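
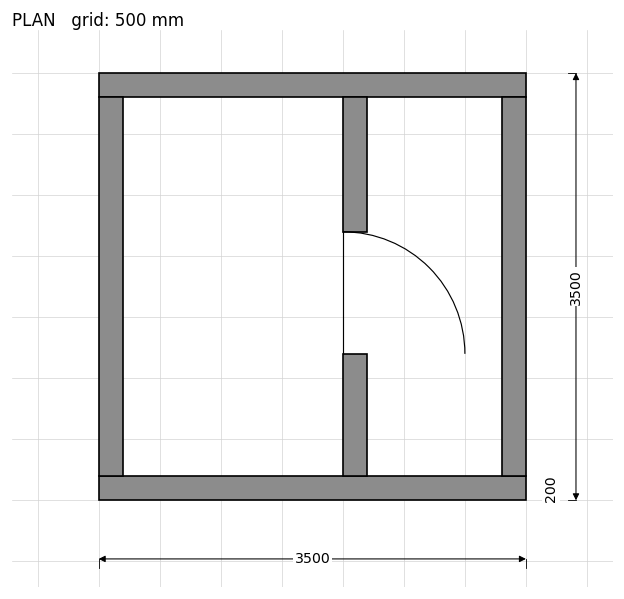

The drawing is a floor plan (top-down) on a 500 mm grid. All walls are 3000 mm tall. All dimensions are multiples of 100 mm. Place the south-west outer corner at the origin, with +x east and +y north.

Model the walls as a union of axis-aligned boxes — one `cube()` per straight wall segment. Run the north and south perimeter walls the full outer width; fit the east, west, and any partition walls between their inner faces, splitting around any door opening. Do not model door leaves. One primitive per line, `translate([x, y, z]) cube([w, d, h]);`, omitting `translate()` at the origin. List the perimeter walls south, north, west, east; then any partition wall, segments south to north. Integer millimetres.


cube([3500, 200, 3000]);
translate([0, 3300, 0]) cube([3500, 200, 3000]);
translate([0, 200, 0]) cube([200, 3100, 3000]);
translate([3300, 200, 0]) cube([200, 3100, 3000]);
translate([2000, 200, 0]) cube([200, 1000, 3000]);
translate([2000, 2200, 0]) cube([200, 1100, 3000]);


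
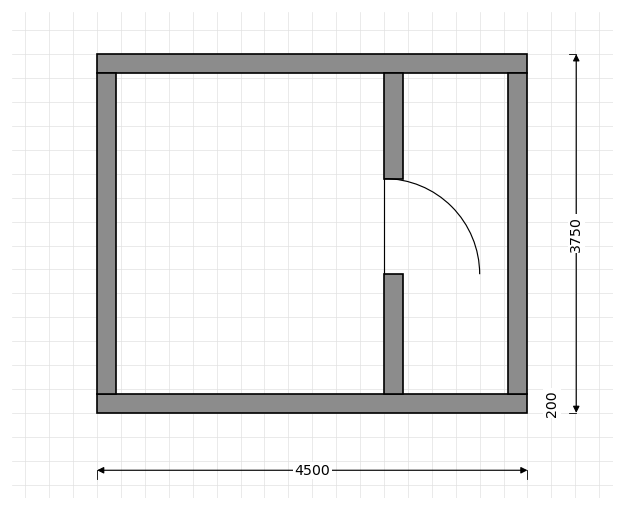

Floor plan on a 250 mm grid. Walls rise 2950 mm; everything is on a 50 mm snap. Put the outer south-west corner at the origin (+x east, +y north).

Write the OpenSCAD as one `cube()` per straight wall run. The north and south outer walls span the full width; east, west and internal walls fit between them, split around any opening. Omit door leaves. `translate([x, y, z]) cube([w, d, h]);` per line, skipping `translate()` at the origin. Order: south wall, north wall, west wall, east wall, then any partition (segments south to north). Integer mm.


cube([4500, 200, 2950]);
translate([0, 3550, 0]) cube([4500, 200, 2950]);
translate([0, 200, 0]) cube([200, 3350, 2950]);
translate([4300, 200, 0]) cube([200, 3350, 2950]);
translate([3000, 200, 0]) cube([200, 1250, 2950]);
translate([3000, 2450, 0]) cube([200, 1100, 2950]);


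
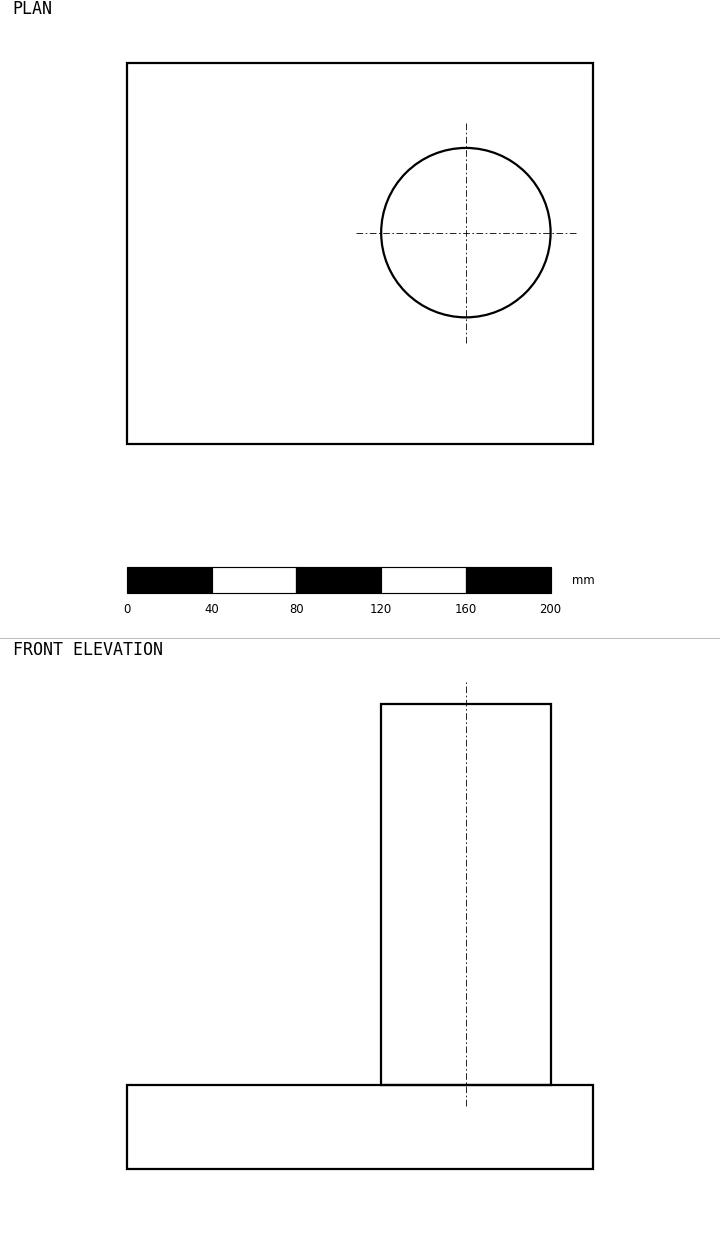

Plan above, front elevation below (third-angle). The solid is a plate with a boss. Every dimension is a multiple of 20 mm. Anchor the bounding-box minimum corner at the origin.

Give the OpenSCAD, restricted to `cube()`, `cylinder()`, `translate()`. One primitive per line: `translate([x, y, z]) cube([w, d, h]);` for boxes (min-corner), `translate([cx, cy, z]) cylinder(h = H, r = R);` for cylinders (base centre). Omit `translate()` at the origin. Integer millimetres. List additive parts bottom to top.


cube([220, 180, 40]);
translate([160, 100, 40]) cylinder(h = 180, r = 40);


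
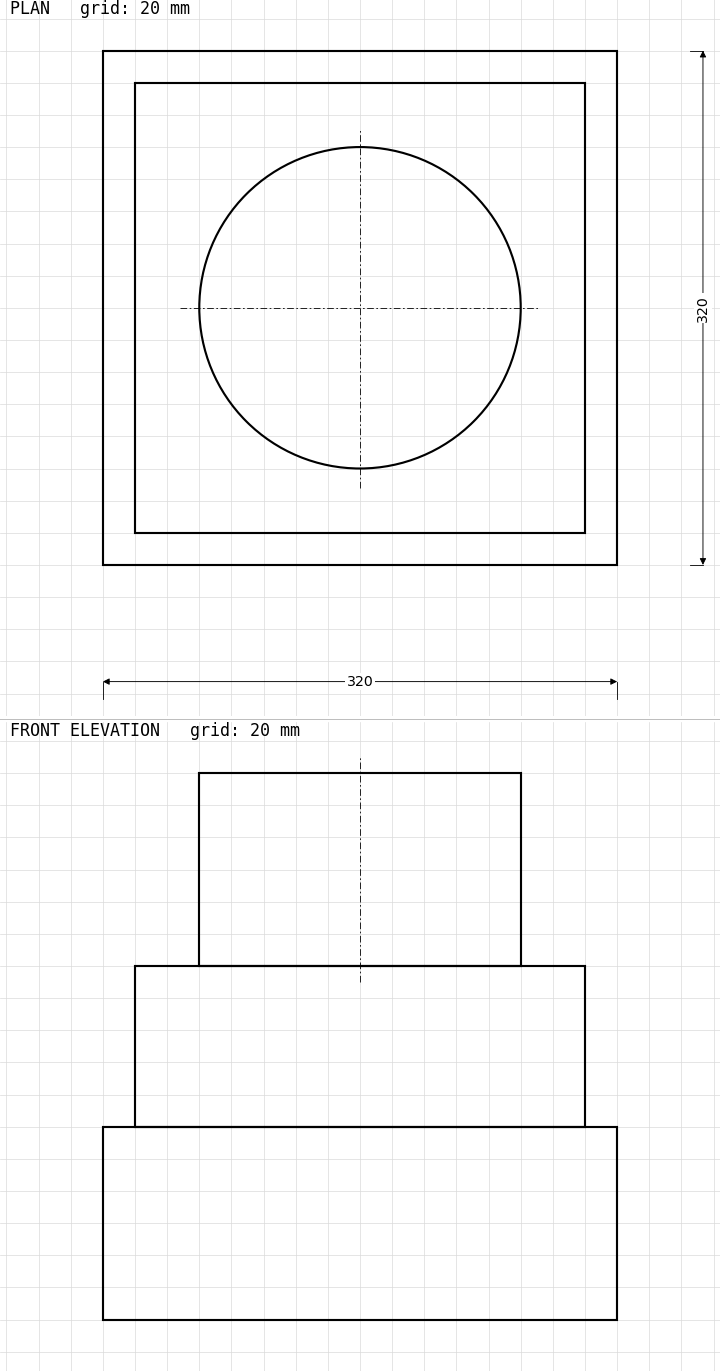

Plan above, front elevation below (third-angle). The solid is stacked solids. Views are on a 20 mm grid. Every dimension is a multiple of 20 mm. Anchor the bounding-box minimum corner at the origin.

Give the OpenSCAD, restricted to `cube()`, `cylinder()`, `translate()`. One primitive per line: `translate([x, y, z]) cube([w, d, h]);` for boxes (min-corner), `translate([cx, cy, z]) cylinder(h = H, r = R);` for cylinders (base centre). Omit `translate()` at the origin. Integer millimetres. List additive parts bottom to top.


cube([320, 320, 120]);
translate([20, 20, 120]) cube([280, 280, 100]);
translate([160, 160, 220]) cylinder(h = 120, r = 100);


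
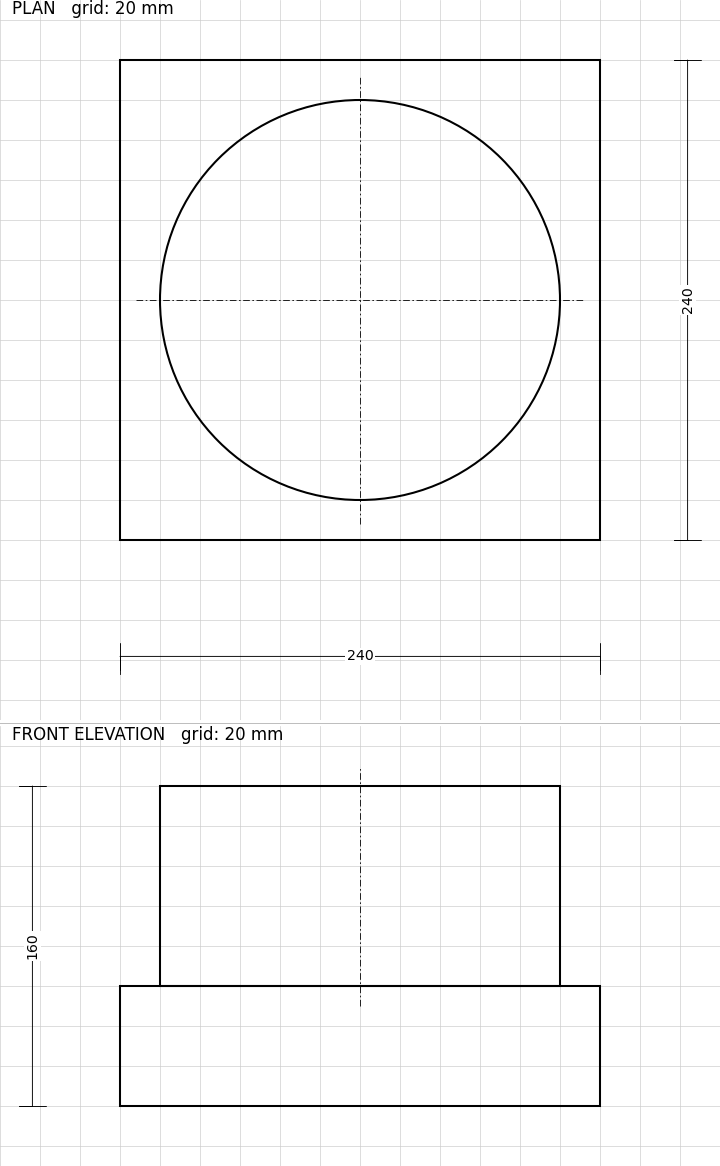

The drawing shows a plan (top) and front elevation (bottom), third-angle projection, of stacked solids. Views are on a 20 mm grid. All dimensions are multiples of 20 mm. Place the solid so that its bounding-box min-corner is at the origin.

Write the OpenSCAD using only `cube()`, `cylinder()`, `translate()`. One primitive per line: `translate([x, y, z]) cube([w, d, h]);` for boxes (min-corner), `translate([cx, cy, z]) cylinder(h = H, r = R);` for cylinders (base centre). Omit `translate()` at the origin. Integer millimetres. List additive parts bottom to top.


cube([240, 240, 60]);
translate([120, 120, 60]) cylinder(h = 100, r = 100);


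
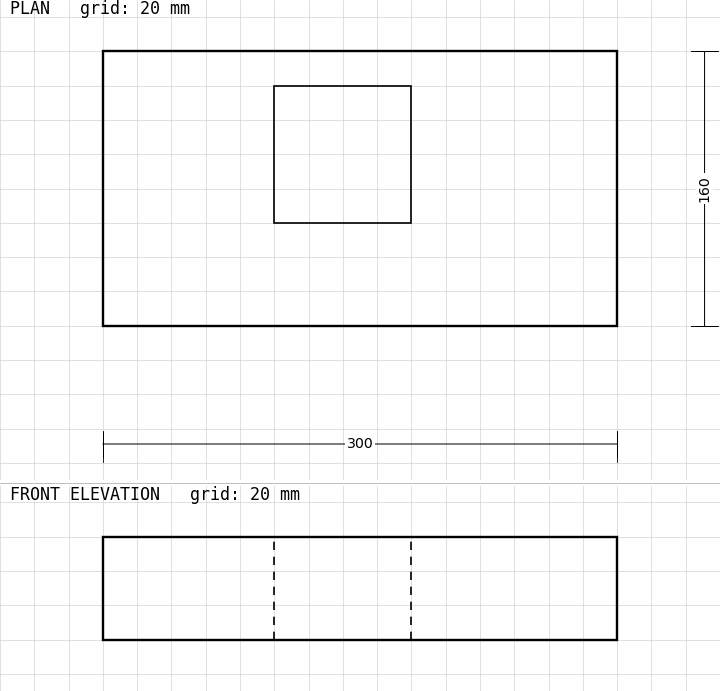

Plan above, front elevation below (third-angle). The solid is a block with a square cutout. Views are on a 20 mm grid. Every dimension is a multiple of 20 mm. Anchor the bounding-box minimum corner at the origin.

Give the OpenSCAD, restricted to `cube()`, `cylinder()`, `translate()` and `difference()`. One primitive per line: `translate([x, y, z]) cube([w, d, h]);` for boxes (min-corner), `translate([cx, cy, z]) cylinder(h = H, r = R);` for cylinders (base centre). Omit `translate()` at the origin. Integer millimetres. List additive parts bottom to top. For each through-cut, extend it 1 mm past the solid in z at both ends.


difference() {
  cube([300, 160, 60]);
  translate([100, 60, -1]) cube([80, 80, 62]);
}


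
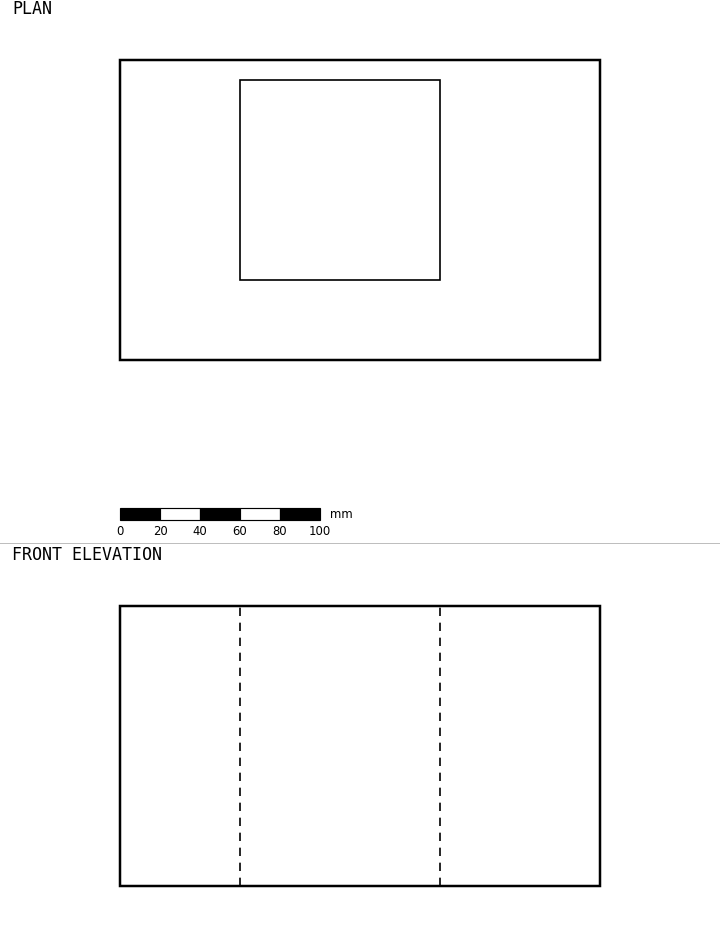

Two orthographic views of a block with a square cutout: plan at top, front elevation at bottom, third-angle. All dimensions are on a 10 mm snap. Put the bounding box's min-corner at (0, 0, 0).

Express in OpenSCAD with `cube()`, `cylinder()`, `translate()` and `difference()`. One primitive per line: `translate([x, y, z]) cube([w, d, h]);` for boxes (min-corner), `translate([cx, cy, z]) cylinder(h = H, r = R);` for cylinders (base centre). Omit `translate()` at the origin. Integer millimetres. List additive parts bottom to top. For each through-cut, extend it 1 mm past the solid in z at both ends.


difference() {
  cube([240, 150, 140]);
  translate([60, 40, -1]) cube([100, 100, 142]);
}


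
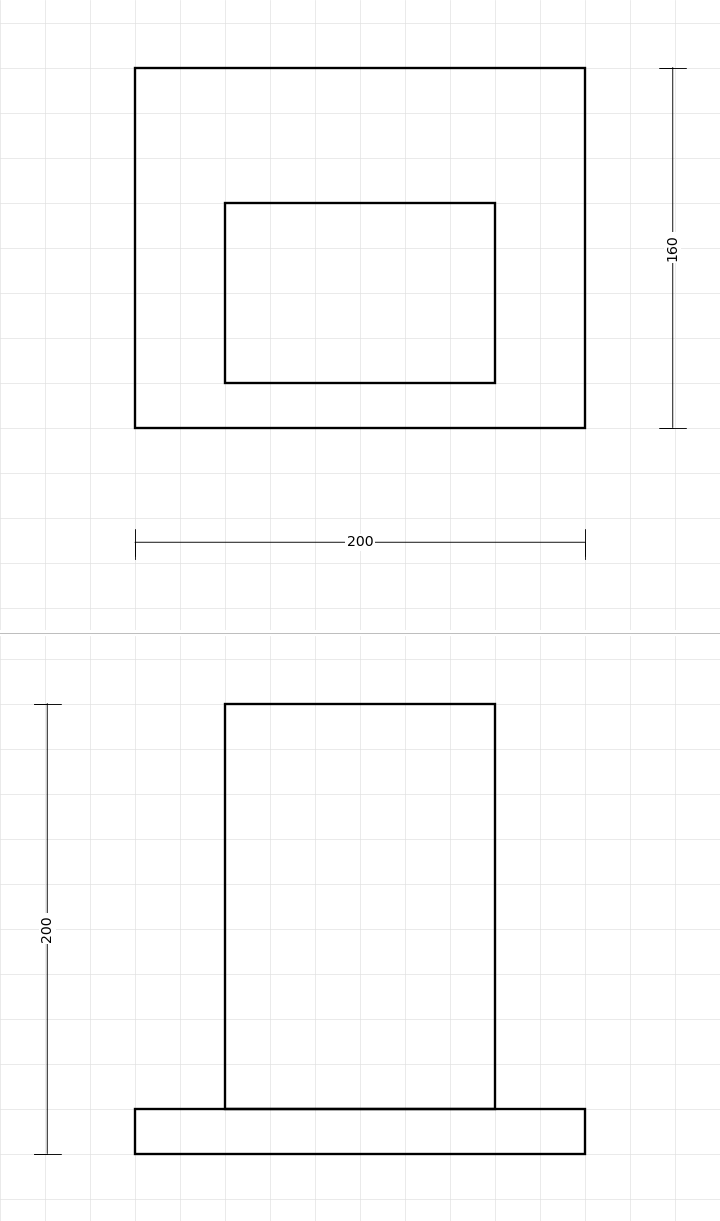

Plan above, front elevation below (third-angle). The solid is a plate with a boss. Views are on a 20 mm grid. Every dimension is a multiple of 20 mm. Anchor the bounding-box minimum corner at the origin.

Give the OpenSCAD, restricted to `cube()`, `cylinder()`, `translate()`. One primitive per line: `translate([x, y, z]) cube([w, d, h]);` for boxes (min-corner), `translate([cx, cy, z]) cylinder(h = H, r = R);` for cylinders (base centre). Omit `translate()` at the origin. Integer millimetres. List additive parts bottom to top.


cube([200, 160, 20]);
translate([40, 20, 20]) cube([120, 80, 180]);


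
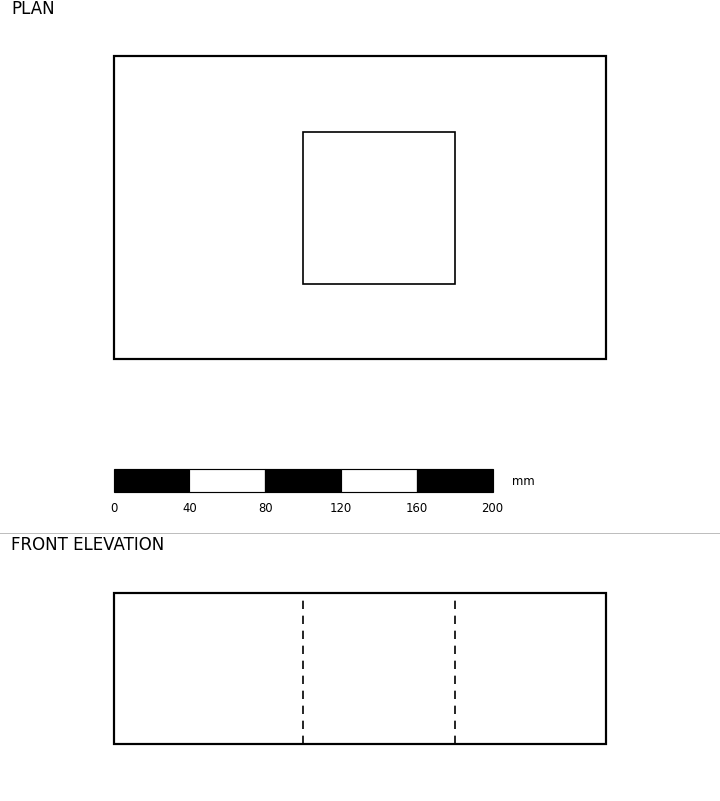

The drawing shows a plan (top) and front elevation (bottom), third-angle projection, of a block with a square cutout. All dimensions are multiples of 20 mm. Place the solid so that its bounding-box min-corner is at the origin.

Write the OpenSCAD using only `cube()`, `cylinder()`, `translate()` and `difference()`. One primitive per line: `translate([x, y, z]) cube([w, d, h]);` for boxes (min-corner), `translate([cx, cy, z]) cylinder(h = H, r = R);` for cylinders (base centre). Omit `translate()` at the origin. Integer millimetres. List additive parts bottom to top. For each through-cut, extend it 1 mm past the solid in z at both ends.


difference() {
  cube([260, 160, 80]);
  translate([100, 40, -1]) cube([80, 80, 82]);
}


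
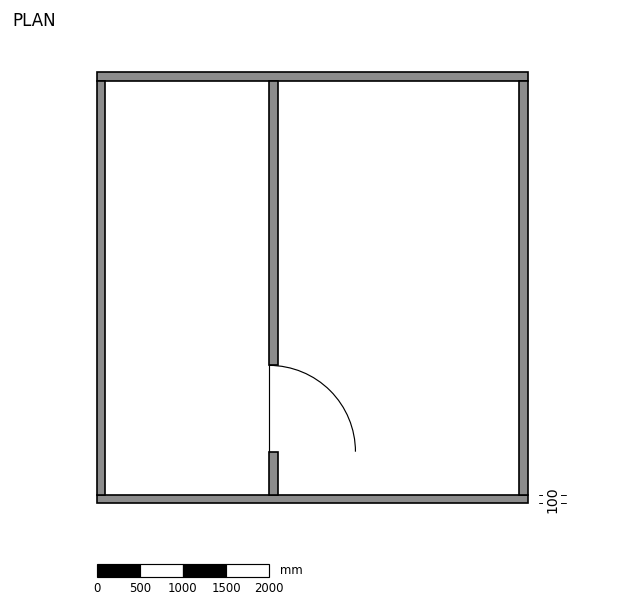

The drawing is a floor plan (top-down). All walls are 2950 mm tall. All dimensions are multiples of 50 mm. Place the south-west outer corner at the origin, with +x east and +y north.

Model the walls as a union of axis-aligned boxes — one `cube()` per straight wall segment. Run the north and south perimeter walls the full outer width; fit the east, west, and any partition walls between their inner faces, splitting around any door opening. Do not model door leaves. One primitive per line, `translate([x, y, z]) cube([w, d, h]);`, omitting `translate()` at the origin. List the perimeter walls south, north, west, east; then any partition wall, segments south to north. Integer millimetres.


cube([5000, 100, 2950]);
translate([0, 4900, 0]) cube([5000, 100, 2950]);
translate([0, 100, 0]) cube([100, 4800, 2950]);
translate([4900, 100, 0]) cube([100, 4800, 2950]);
translate([2000, 100, 0]) cube([100, 500, 2950]);
translate([2000, 1600, 0]) cube([100, 3300, 2950]);


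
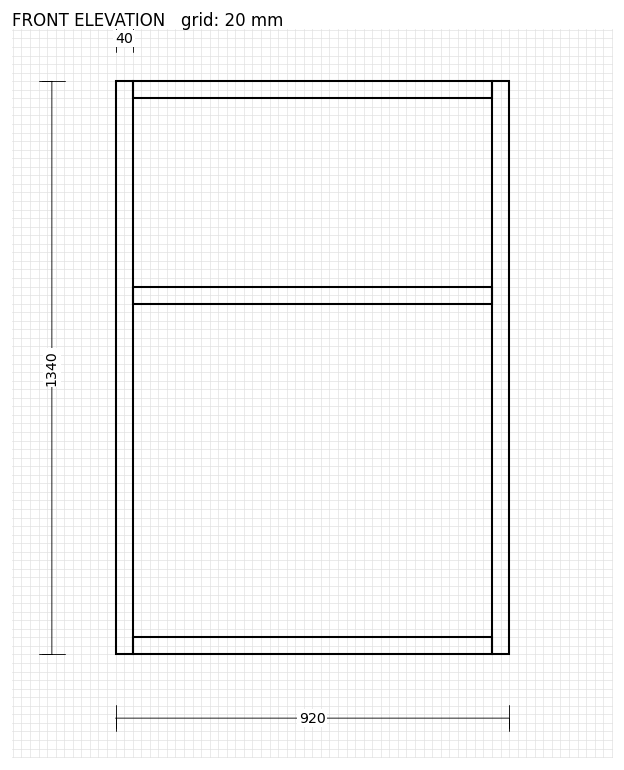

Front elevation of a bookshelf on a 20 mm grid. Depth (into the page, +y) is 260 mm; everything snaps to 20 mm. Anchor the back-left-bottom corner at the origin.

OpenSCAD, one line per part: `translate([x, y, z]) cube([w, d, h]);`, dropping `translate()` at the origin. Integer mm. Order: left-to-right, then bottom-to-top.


cube([40, 260, 1340]);
translate([40, 0, 0]) cube([840, 260, 40]);
translate([40, 0, 820]) cube([840, 260, 40]);
translate([40, 0, 1300]) cube([840, 260, 40]);
translate([880, 0, 0]) cube([40, 260, 1340]);


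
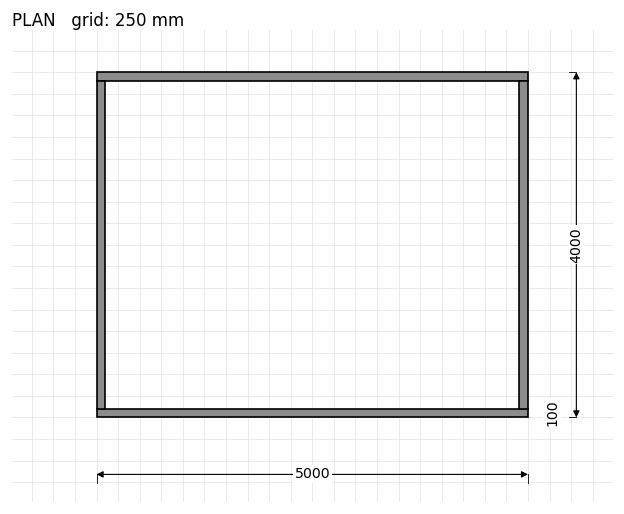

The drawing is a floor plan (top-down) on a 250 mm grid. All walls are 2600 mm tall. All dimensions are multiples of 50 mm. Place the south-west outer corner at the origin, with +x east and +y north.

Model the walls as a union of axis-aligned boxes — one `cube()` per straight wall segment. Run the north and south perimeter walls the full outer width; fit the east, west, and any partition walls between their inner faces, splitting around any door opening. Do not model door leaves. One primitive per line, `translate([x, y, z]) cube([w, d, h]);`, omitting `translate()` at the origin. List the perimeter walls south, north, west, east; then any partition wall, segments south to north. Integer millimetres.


cube([5000, 100, 2600]);
translate([0, 3900, 0]) cube([5000, 100, 2600]);
translate([0, 100, 0]) cube([100, 3800, 2600]);
translate([4900, 100, 0]) cube([100, 3800, 2600]);


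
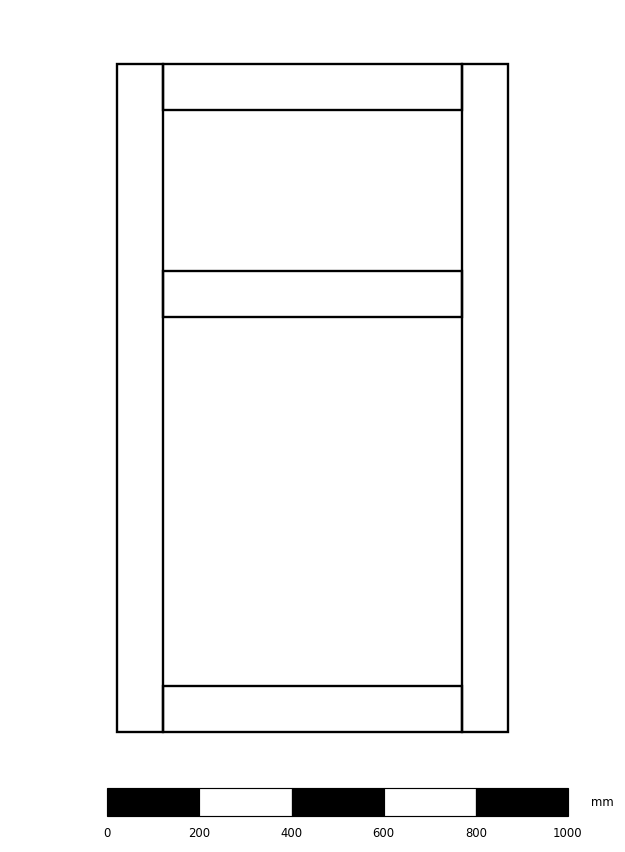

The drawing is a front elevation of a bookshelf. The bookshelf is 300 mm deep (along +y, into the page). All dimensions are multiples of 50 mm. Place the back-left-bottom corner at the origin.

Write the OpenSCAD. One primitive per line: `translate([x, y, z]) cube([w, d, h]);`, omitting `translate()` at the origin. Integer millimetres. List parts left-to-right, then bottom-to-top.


cube([100, 300, 1450]);
translate([100, 0, 0]) cube([650, 300, 100]);
translate([100, 0, 900]) cube([650, 300, 100]);
translate([100, 0, 1350]) cube([650, 300, 100]);
translate([750, 0, 0]) cube([100, 300, 1450]);


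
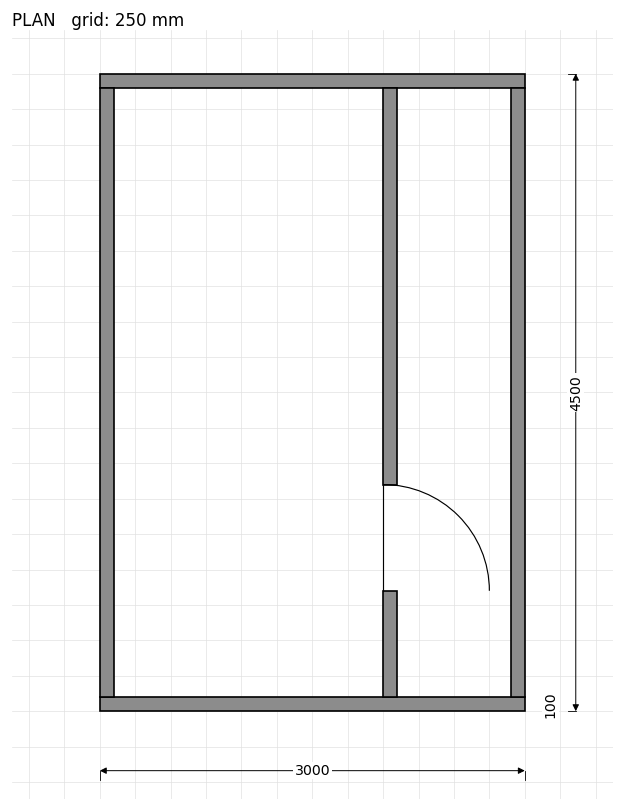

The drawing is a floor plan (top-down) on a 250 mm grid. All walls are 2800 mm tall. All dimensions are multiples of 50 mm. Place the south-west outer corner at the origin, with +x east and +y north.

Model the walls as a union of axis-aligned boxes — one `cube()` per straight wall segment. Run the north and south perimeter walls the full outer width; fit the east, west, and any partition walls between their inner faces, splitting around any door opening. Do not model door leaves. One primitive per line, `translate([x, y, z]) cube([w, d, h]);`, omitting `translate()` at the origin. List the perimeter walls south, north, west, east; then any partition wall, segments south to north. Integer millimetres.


cube([3000, 100, 2800]);
translate([0, 4400, 0]) cube([3000, 100, 2800]);
translate([0, 100, 0]) cube([100, 4300, 2800]);
translate([2900, 100, 0]) cube([100, 4300, 2800]);
translate([2000, 100, 0]) cube([100, 750, 2800]);
translate([2000, 1600, 0]) cube([100, 2800, 2800]);


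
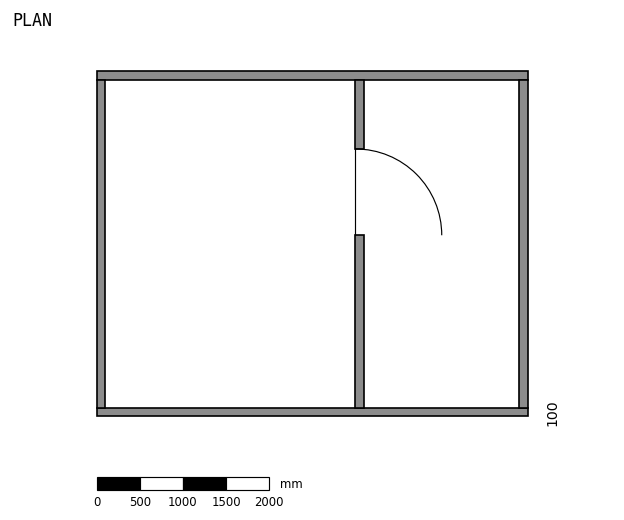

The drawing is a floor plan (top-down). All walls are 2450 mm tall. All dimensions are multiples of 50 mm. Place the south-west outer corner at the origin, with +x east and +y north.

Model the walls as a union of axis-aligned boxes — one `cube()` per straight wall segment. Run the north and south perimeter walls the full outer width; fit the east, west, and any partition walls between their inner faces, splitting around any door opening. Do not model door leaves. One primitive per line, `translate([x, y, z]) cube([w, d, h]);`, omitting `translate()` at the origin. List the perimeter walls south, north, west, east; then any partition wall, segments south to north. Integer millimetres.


cube([5000, 100, 2450]);
translate([0, 3900, 0]) cube([5000, 100, 2450]);
translate([0, 100, 0]) cube([100, 3800, 2450]);
translate([4900, 100, 0]) cube([100, 3800, 2450]);
translate([3000, 100, 0]) cube([100, 2000, 2450]);
translate([3000, 3100, 0]) cube([100, 800, 2450]);


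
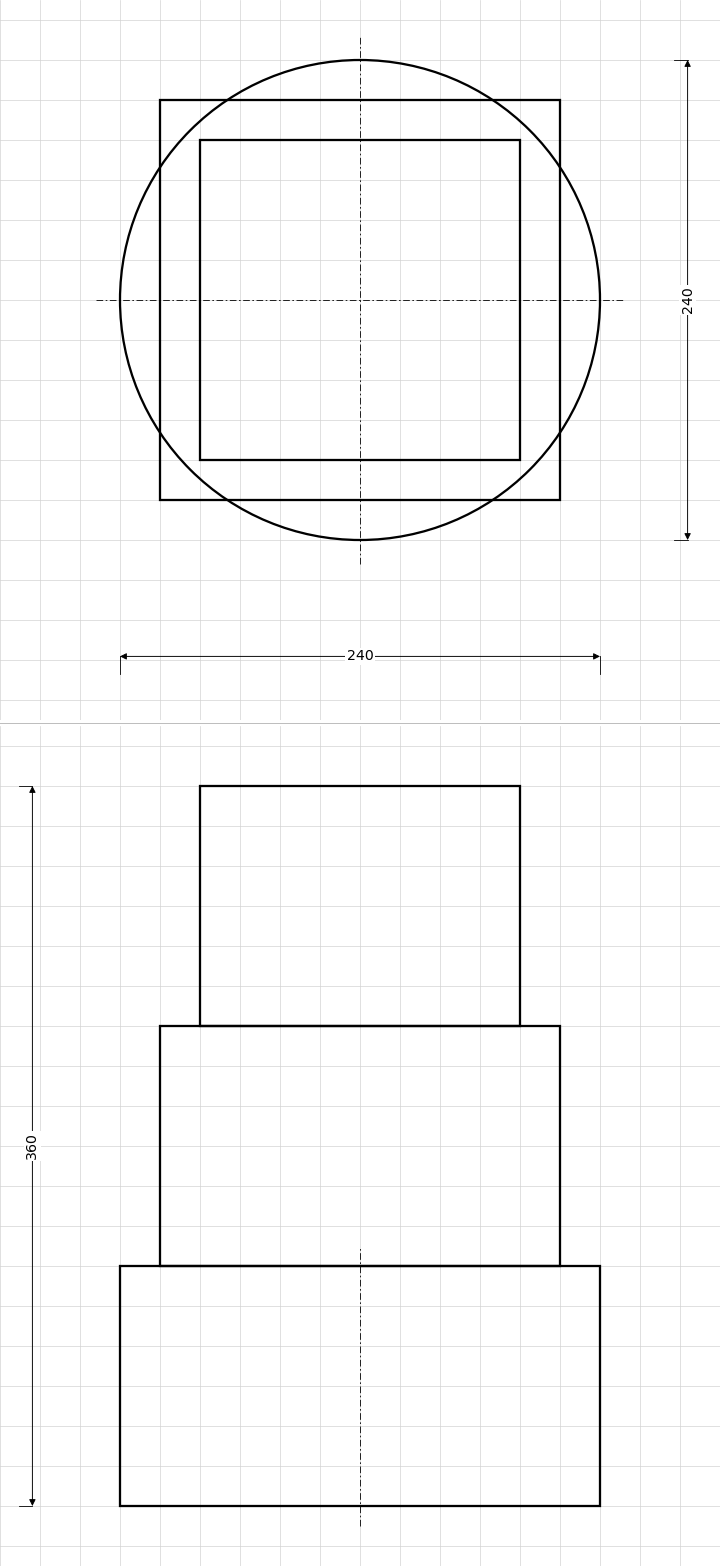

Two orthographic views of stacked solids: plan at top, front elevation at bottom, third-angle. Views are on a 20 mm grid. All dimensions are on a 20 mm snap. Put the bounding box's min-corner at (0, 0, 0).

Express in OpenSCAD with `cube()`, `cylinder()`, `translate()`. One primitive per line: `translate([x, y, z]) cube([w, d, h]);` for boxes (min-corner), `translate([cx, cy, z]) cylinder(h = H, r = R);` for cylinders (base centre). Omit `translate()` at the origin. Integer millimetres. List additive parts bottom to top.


translate([120, 120, 0]) cylinder(h = 120, r = 120);
translate([20, 20, 120]) cube([200, 200, 120]);
translate([40, 40, 240]) cube([160, 160, 120]);


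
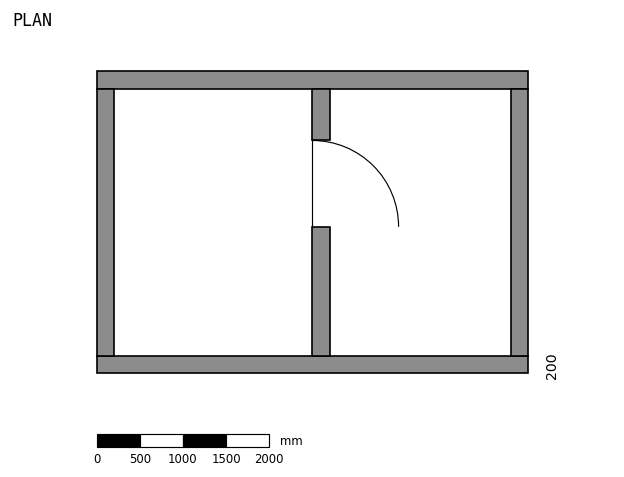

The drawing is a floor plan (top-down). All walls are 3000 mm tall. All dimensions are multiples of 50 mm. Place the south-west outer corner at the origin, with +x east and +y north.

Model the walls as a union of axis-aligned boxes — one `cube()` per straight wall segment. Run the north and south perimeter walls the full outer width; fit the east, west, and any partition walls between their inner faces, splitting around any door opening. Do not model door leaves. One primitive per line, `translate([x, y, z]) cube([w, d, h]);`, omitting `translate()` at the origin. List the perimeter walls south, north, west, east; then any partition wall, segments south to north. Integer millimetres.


cube([5000, 200, 3000]);
translate([0, 3300, 0]) cube([5000, 200, 3000]);
translate([0, 200, 0]) cube([200, 3100, 3000]);
translate([4800, 200, 0]) cube([200, 3100, 3000]);
translate([2500, 200, 0]) cube([200, 1500, 3000]);
translate([2500, 2700, 0]) cube([200, 600, 3000]);


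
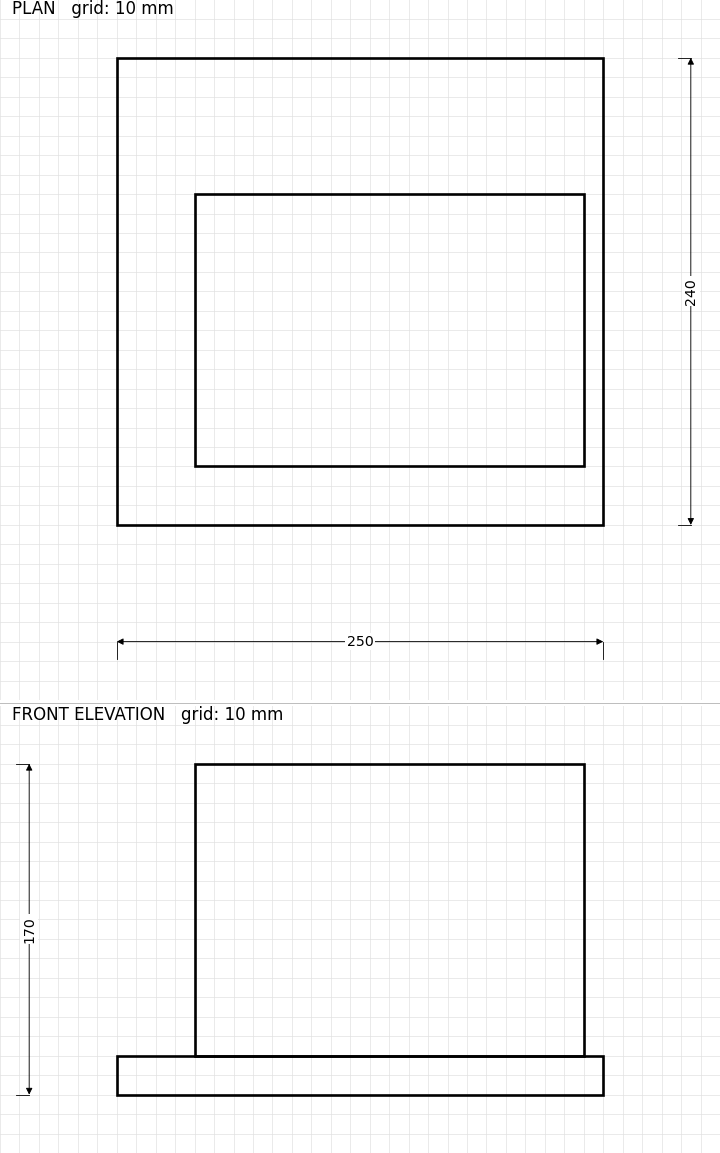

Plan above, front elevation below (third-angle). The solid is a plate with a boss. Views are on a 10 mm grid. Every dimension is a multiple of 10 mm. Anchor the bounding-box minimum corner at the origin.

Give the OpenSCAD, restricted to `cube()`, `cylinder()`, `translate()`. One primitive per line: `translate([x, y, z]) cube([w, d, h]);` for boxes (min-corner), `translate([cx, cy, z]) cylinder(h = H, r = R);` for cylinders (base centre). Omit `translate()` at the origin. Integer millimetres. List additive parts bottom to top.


cube([250, 240, 20]);
translate([40, 30, 20]) cube([200, 140, 150]);


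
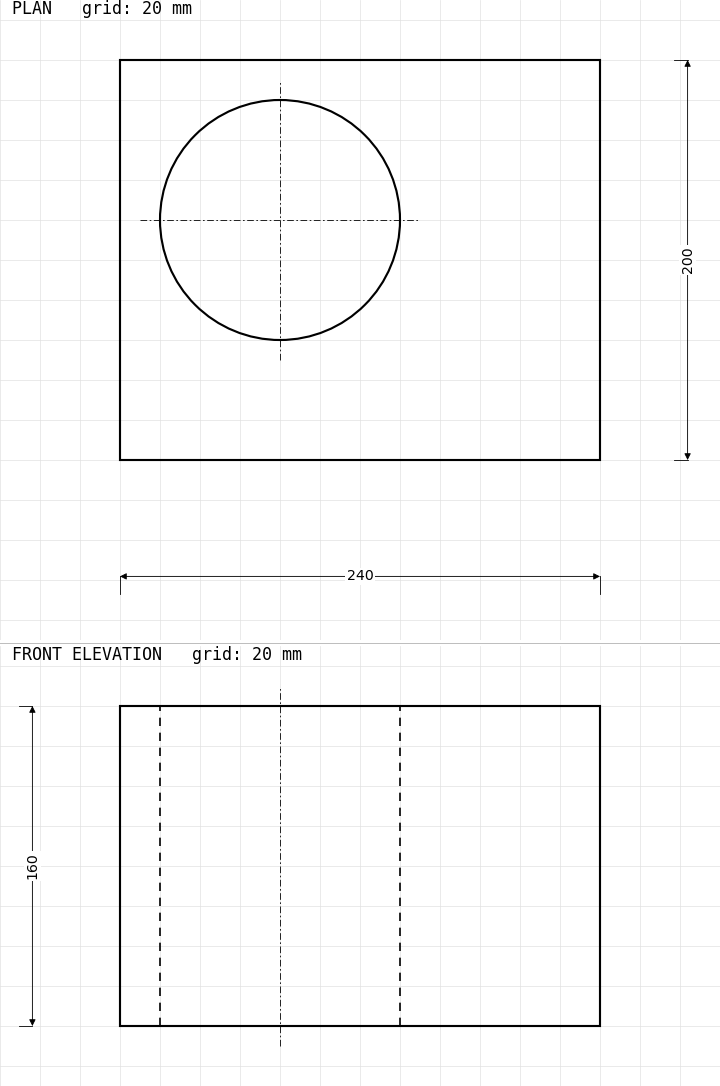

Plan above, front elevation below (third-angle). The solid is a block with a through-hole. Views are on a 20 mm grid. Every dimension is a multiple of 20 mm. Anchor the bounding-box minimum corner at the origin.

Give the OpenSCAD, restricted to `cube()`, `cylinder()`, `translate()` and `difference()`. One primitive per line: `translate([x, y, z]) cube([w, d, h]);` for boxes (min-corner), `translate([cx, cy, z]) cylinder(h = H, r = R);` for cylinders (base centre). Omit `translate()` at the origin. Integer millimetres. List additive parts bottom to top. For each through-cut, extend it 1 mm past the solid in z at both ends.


difference() {
  cube([240, 200, 160]);
  translate([80, 120, -1]) cylinder(h = 162, r = 60);
}


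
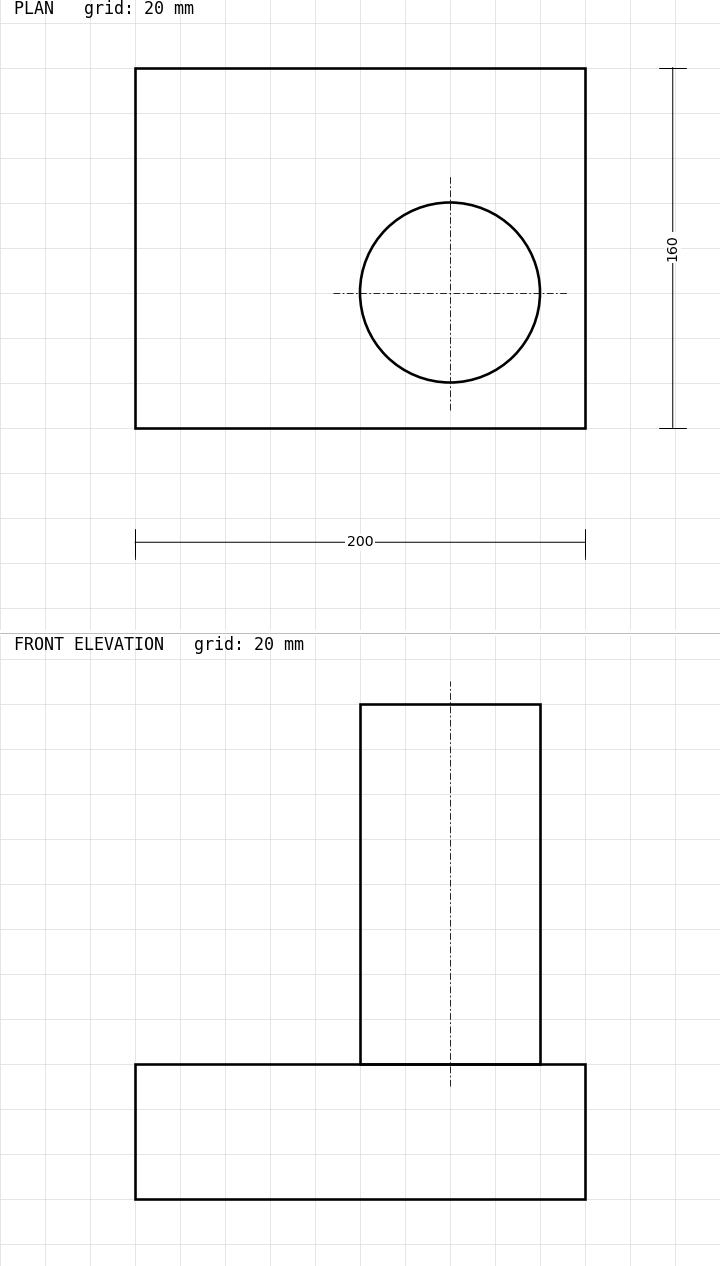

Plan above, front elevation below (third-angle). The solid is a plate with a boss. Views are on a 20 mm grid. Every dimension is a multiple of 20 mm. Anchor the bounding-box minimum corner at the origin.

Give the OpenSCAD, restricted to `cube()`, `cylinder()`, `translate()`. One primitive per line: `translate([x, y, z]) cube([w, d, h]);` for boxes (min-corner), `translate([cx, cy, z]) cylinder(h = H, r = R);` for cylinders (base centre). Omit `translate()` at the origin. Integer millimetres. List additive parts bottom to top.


cube([200, 160, 60]);
translate([140, 60, 60]) cylinder(h = 160, r = 40);


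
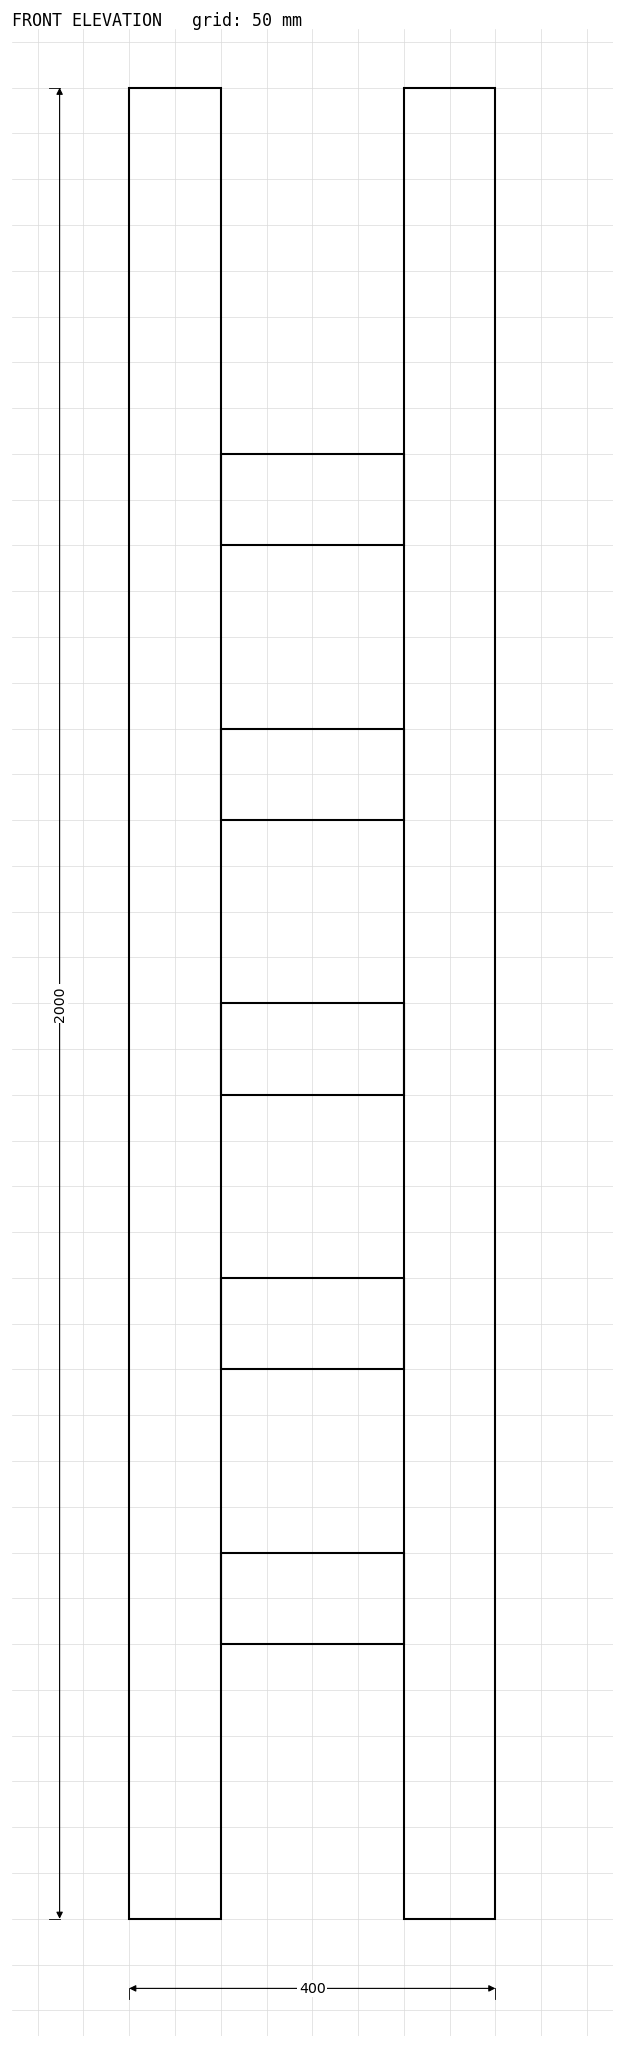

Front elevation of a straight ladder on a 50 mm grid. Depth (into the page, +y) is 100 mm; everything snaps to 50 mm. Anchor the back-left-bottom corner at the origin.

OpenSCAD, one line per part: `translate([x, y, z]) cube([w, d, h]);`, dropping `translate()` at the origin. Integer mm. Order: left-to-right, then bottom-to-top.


cube([100, 100, 2000]);
translate([100, 0, 300]) cube([200, 100, 100]);
translate([100, 0, 600]) cube([200, 100, 100]);
translate([100, 0, 900]) cube([200, 100, 100]);
translate([100, 0, 1200]) cube([200, 100, 100]);
translate([100, 0, 1500]) cube([200, 100, 100]);
translate([300, 0, 0]) cube([100, 100, 2000]);


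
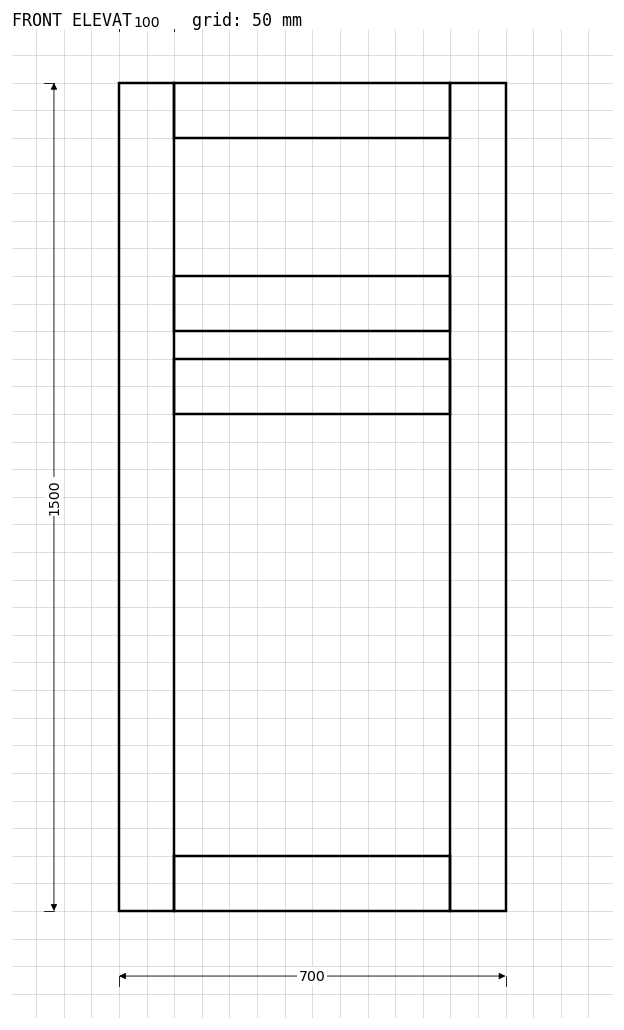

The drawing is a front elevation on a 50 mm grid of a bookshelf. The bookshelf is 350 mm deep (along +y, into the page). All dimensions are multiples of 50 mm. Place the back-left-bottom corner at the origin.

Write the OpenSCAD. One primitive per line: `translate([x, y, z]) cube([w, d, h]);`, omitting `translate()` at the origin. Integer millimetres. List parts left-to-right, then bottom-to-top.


cube([100, 350, 1500]);
translate([100, 0, 0]) cube([500, 350, 100]);
translate([100, 0, 900]) cube([500, 350, 100]);
translate([100, 0, 1050]) cube([500, 350, 100]);
translate([100, 0, 1400]) cube([500, 350, 100]);
translate([600, 0, 0]) cube([100, 350, 1500]);


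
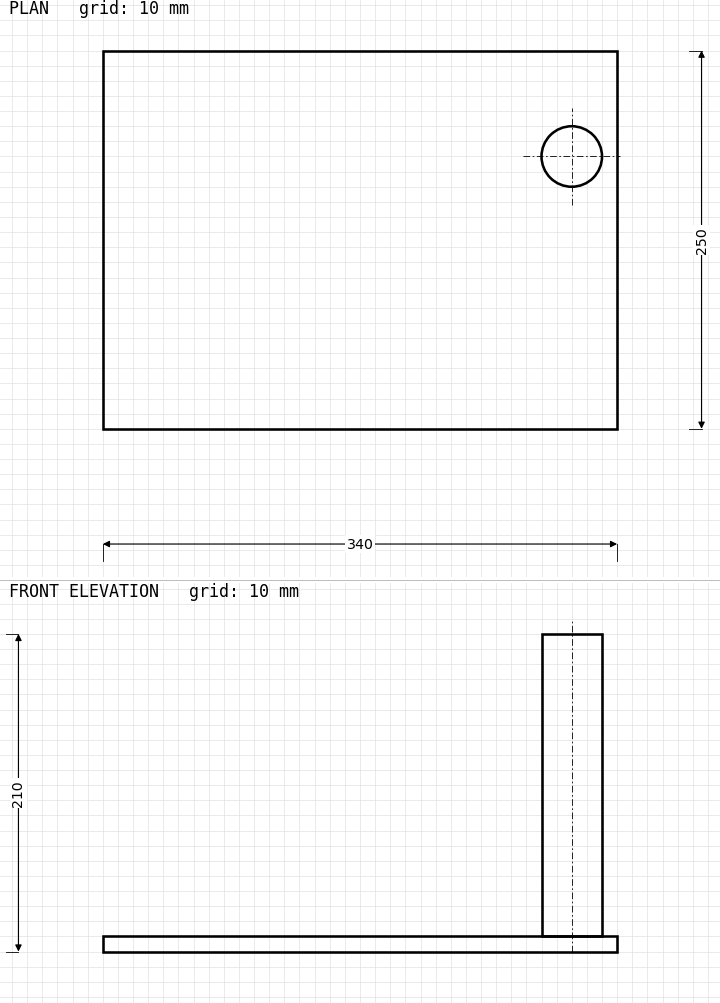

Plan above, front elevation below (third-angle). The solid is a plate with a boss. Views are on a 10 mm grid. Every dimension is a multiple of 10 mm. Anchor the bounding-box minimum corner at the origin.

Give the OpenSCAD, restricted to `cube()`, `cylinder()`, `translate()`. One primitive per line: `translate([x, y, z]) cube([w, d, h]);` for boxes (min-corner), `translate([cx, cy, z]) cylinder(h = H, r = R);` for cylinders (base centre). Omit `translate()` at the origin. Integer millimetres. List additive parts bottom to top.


cube([340, 250, 10]);
translate([310, 180, 10]) cylinder(h = 200, r = 20);


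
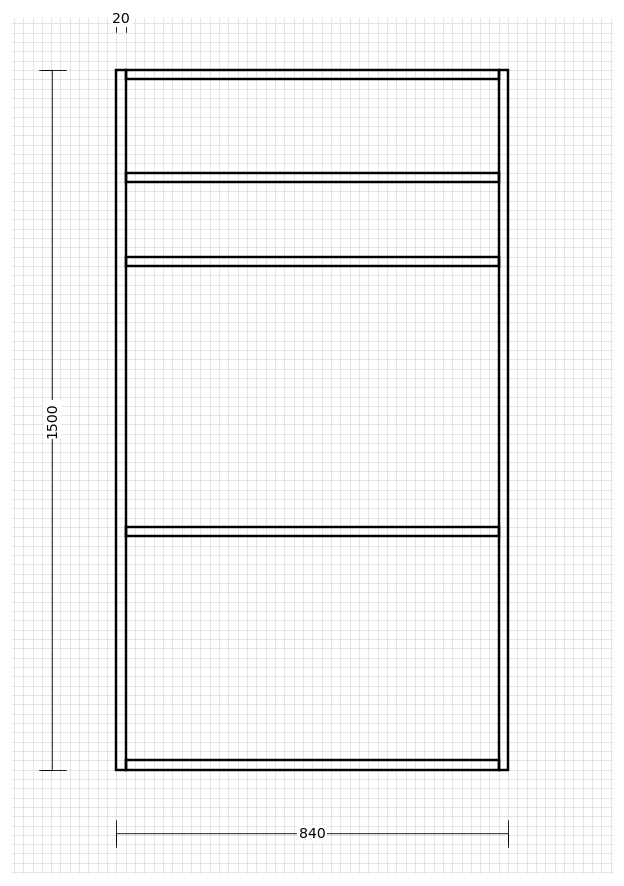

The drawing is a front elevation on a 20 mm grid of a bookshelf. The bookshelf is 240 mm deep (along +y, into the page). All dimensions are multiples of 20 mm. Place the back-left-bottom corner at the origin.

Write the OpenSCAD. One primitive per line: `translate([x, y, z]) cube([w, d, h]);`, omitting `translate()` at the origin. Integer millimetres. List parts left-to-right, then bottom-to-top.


cube([20, 240, 1500]);
translate([20, 0, 0]) cube([800, 240, 20]);
translate([20, 0, 500]) cube([800, 240, 20]);
translate([20, 0, 1080]) cube([800, 240, 20]);
translate([20, 0, 1260]) cube([800, 240, 20]);
translate([20, 0, 1480]) cube([800, 240, 20]);
translate([820, 0, 0]) cube([20, 240, 1500]);


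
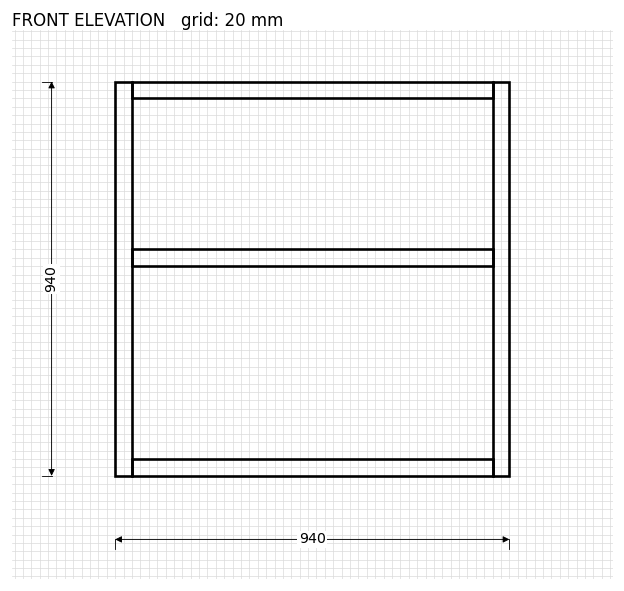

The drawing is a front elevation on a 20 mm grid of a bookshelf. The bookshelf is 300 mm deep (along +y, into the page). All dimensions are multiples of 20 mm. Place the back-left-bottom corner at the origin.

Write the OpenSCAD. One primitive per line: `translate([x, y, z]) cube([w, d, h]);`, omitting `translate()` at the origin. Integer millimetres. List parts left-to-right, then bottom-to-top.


cube([40, 300, 940]);
translate([40, 0, 0]) cube([860, 300, 40]);
translate([40, 0, 500]) cube([860, 300, 40]);
translate([40, 0, 900]) cube([860, 300, 40]);
translate([900, 0, 0]) cube([40, 300, 940]);


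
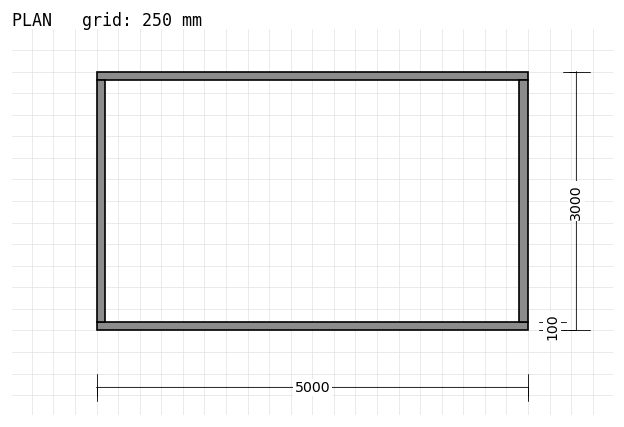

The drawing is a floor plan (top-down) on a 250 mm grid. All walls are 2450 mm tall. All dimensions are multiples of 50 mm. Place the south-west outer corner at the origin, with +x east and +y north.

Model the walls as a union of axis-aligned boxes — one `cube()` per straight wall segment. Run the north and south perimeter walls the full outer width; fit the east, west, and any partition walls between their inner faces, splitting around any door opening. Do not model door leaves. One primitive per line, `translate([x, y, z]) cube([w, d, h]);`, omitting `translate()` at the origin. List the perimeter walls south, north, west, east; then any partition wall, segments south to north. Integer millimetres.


cube([5000, 100, 2450]);
translate([0, 2900, 0]) cube([5000, 100, 2450]);
translate([0, 100, 0]) cube([100, 2800, 2450]);
translate([4900, 100, 0]) cube([100, 2800, 2450]);


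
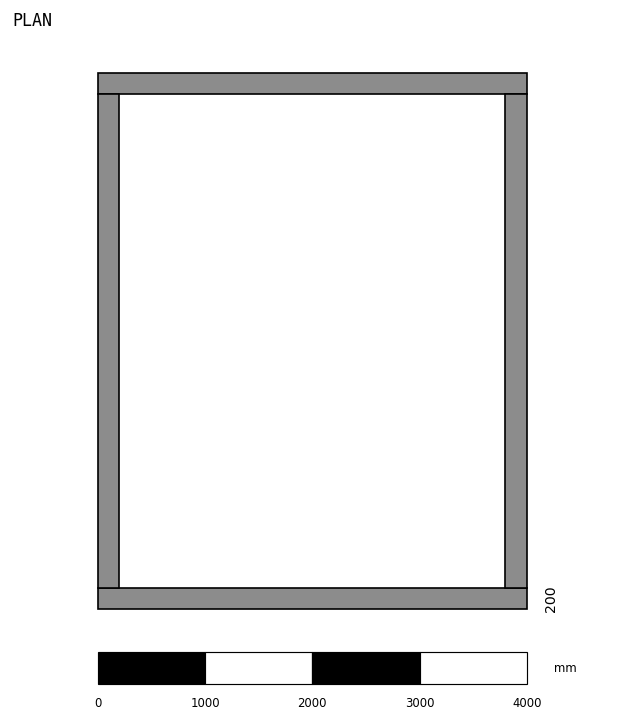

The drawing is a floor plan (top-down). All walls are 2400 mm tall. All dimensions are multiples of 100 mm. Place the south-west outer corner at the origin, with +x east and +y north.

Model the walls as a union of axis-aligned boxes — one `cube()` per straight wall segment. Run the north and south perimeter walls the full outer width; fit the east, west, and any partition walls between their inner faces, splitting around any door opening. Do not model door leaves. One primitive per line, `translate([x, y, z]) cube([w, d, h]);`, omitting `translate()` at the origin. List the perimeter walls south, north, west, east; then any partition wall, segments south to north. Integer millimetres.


cube([4000, 200, 2400]);
translate([0, 4800, 0]) cube([4000, 200, 2400]);
translate([0, 200, 0]) cube([200, 4600, 2400]);
translate([3800, 200, 0]) cube([200, 4600, 2400]);


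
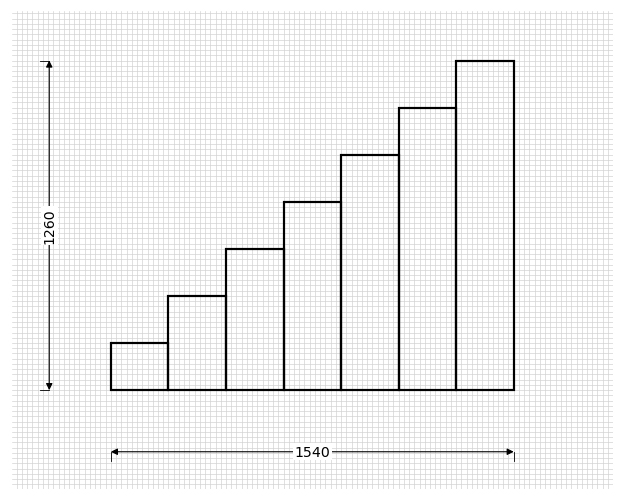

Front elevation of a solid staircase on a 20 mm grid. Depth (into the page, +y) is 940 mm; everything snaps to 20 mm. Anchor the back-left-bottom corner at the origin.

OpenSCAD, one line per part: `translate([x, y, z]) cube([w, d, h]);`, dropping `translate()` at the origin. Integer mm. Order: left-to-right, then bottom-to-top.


cube([220, 940, 180]);
translate([220, 0, 0]) cube([220, 940, 360]);
translate([440, 0, 0]) cube([220, 940, 540]);
translate([660, 0, 0]) cube([220, 940, 720]);
translate([880, 0, 0]) cube([220, 940, 900]);
translate([1100, 0, 0]) cube([220, 940, 1080]);
translate([1320, 0, 0]) cube([220, 940, 1260]);


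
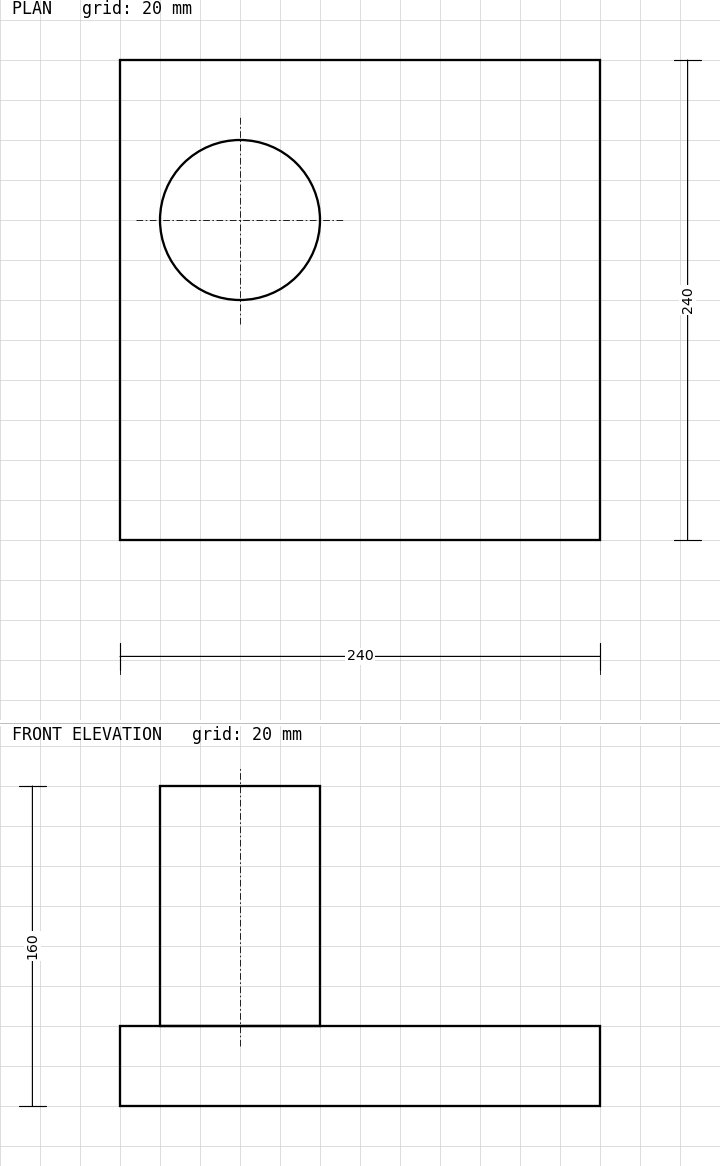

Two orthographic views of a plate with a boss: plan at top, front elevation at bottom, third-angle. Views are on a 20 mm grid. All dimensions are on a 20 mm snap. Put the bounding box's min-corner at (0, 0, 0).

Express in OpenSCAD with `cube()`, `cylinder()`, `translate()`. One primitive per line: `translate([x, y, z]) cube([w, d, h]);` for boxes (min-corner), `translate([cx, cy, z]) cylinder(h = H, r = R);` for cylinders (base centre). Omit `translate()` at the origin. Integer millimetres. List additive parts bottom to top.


cube([240, 240, 40]);
translate([60, 160, 40]) cylinder(h = 120, r = 40);


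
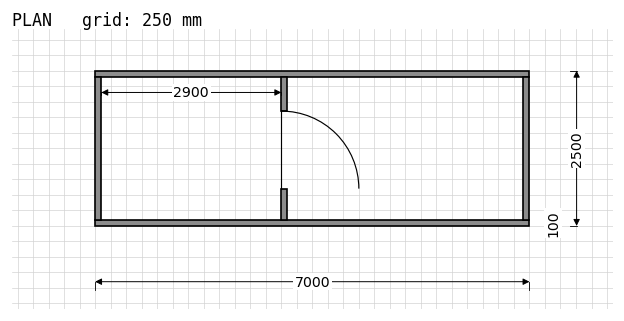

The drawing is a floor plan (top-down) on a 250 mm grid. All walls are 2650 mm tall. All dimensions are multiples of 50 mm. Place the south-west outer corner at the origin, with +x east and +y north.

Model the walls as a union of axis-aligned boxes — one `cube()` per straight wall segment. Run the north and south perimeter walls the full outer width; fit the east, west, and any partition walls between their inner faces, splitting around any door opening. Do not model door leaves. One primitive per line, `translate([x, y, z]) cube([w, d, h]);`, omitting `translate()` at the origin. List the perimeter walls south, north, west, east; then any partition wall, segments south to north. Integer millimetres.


cube([7000, 100, 2650]);
translate([0, 2400, 0]) cube([7000, 100, 2650]);
translate([0, 100, 0]) cube([100, 2300, 2650]);
translate([6900, 100, 0]) cube([100, 2300, 2650]);
translate([3000, 100, 0]) cube([100, 500, 2650]);
translate([3000, 1850, 0]) cube([100, 550, 2650]);


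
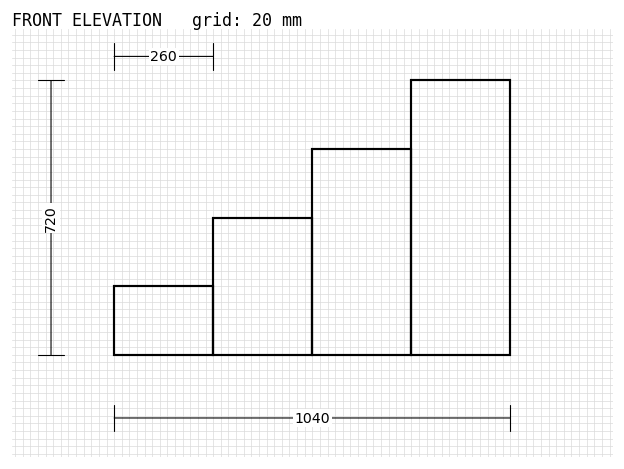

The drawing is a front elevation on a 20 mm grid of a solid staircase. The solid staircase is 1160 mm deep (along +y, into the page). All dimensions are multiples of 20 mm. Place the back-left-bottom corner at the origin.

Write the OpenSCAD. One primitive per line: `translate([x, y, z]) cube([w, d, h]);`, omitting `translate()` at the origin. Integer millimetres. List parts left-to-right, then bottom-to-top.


cube([260, 1160, 180]);
translate([260, 0, 0]) cube([260, 1160, 360]);
translate([520, 0, 0]) cube([260, 1160, 540]);
translate([780, 0, 0]) cube([260, 1160, 720]);


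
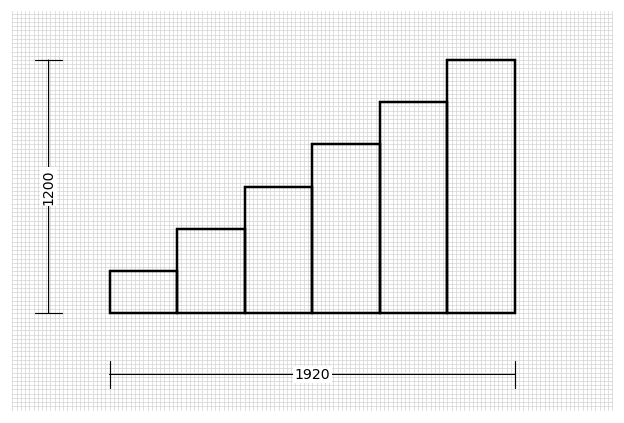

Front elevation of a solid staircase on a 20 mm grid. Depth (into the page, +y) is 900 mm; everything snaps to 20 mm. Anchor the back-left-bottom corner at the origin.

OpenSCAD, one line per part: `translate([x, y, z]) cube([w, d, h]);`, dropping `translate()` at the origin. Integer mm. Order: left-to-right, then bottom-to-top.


cube([320, 900, 200]);
translate([320, 0, 0]) cube([320, 900, 400]);
translate([640, 0, 0]) cube([320, 900, 600]);
translate([960, 0, 0]) cube([320, 900, 800]);
translate([1280, 0, 0]) cube([320, 900, 1000]);
translate([1600, 0, 0]) cube([320, 900, 1200]);


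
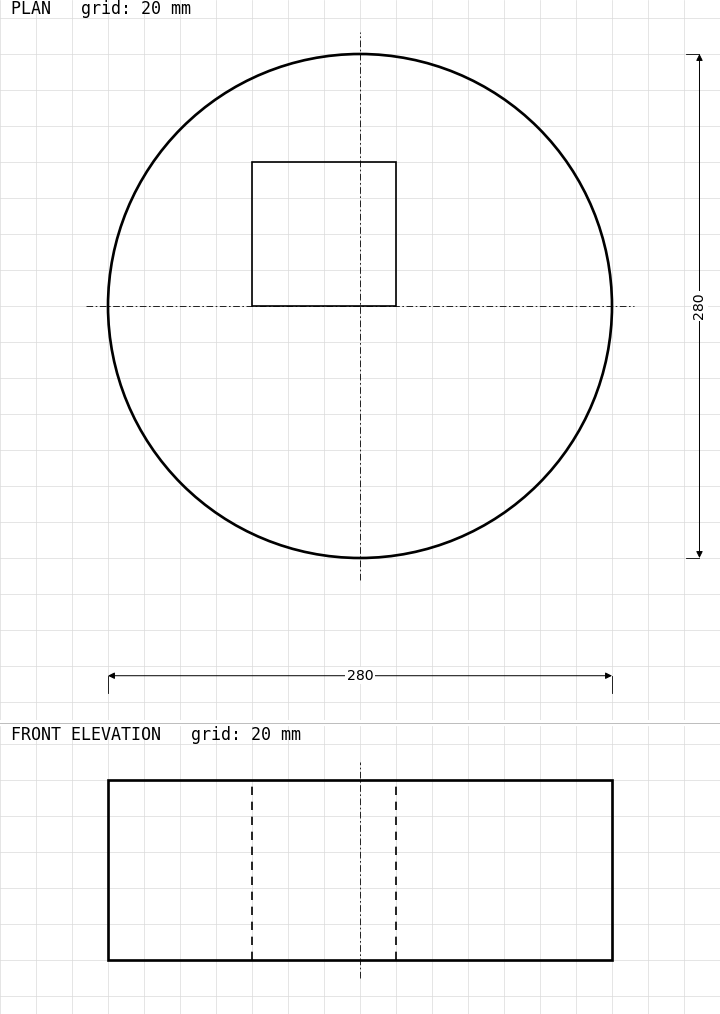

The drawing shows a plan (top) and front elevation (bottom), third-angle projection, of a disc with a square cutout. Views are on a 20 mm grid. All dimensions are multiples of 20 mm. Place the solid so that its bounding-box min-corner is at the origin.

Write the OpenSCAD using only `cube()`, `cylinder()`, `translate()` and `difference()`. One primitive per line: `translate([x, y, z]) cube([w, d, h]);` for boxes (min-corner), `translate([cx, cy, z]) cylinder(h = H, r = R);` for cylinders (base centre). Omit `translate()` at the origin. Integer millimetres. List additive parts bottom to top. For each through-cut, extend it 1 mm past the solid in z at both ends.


difference() {
  translate([140, 140, 0]) cylinder(h = 100, r = 140);
  translate([80, 140, -1]) cube([80, 80, 102]);
}


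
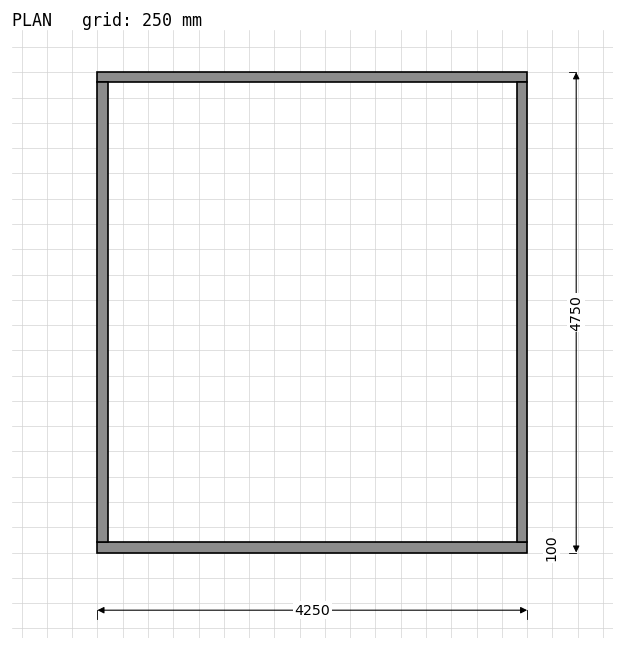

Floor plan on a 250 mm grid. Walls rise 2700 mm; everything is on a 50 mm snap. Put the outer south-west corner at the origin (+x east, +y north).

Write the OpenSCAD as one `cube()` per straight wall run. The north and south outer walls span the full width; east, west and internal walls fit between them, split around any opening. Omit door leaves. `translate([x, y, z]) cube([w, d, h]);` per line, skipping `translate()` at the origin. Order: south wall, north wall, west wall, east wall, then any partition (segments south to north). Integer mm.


cube([4250, 100, 2700]);
translate([0, 4650, 0]) cube([4250, 100, 2700]);
translate([0, 100, 0]) cube([100, 4550, 2700]);
translate([4150, 100, 0]) cube([100, 4550, 2700]);


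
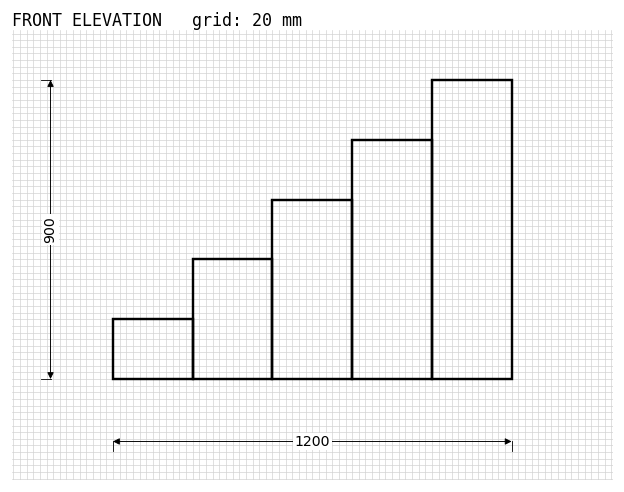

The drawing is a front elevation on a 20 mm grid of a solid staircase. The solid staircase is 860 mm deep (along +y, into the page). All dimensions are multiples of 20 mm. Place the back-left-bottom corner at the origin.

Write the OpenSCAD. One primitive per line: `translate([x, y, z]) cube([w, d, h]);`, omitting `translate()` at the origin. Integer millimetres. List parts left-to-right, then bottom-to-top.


cube([240, 860, 180]);
translate([240, 0, 0]) cube([240, 860, 360]);
translate([480, 0, 0]) cube([240, 860, 540]);
translate([720, 0, 0]) cube([240, 860, 720]);
translate([960, 0, 0]) cube([240, 860, 900]);


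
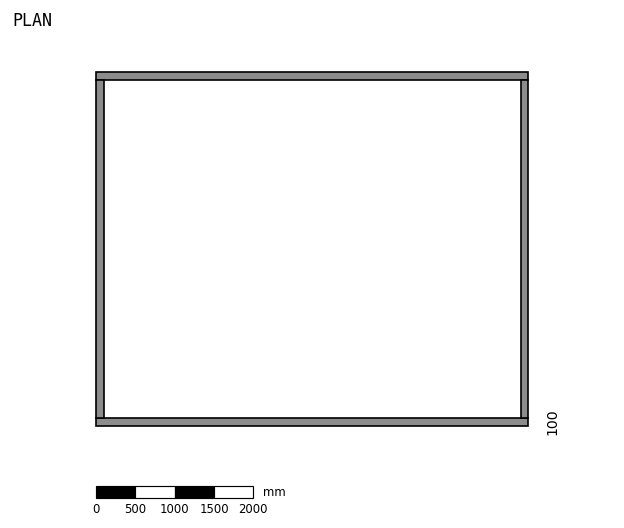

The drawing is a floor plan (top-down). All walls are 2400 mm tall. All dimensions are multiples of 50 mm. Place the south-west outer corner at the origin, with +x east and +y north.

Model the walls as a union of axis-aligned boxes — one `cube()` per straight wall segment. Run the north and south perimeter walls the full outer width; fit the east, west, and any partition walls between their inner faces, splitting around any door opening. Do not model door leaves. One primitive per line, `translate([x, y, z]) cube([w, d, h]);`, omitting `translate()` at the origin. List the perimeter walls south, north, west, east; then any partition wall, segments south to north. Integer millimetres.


cube([5500, 100, 2400]);
translate([0, 4400, 0]) cube([5500, 100, 2400]);
translate([0, 100, 0]) cube([100, 4300, 2400]);
translate([5400, 100, 0]) cube([100, 4300, 2400]);


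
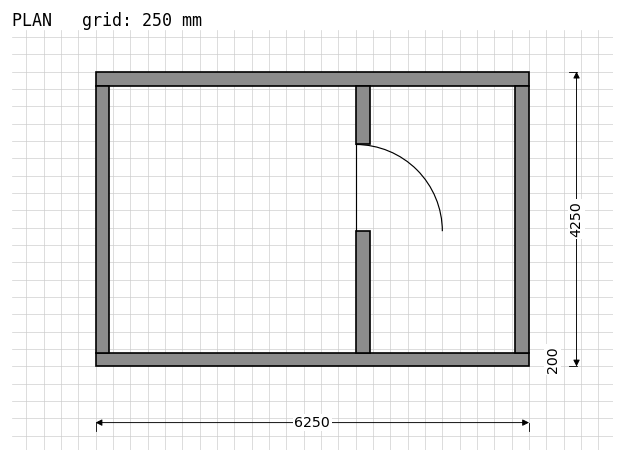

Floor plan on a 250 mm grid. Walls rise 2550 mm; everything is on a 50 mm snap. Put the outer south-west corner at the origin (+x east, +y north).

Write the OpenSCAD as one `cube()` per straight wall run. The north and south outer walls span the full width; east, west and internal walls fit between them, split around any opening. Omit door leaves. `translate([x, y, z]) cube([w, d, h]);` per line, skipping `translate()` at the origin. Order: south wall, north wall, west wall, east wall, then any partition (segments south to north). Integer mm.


cube([6250, 200, 2550]);
translate([0, 4050, 0]) cube([6250, 200, 2550]);
translate([0, 200, 0]) cube([200, 3850, 2550]);
translate([6050, 200, 0]) cube([200, 3850, 2550]);
translate([3750, 200, 0]) cube([200, 1750, 2550]);
translate([3750, 3200, 0]) cube([200, 850, 2550]);


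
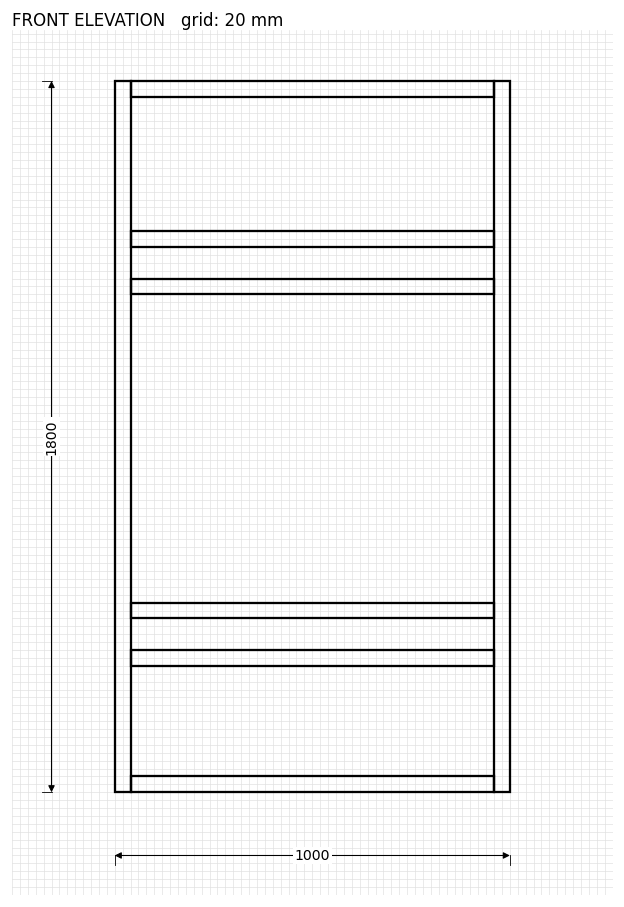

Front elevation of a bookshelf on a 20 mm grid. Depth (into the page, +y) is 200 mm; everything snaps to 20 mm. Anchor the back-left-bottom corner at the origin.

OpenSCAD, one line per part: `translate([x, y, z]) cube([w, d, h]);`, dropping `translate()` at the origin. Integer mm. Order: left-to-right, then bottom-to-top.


cube([40, 200, 1800]);
translate([40, 0, 0]) cube([920, 200, 40]);
translate([40, 0, 320]) cube([920, 200, 40]);
translate([40, 0, 440]) cube([920, 200, 40]);
translate([40, 0, 1260]) cube([920, 200, 40]);
translate([40, 0, 1380]) cube([920, 200, 40]);
translate([40, 0, 1760]) cube([920, 200, 40]);
translate([960, 0, 0]) cube([40, 200, 1800]);
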